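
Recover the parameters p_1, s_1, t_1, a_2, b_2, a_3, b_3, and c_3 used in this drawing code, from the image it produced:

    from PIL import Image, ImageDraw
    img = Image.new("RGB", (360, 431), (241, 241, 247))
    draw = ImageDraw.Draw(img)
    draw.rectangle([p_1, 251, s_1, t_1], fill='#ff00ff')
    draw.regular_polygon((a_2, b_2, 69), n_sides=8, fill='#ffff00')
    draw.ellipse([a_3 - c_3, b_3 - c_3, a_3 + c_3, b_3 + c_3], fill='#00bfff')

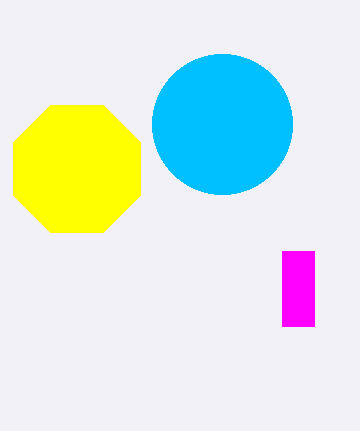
p_1 = 282, s_1 = 314, t_1 = 326, a_2 = 77, b_2 = 169, a_3 = 222, b_3 = 124, c_3 = 70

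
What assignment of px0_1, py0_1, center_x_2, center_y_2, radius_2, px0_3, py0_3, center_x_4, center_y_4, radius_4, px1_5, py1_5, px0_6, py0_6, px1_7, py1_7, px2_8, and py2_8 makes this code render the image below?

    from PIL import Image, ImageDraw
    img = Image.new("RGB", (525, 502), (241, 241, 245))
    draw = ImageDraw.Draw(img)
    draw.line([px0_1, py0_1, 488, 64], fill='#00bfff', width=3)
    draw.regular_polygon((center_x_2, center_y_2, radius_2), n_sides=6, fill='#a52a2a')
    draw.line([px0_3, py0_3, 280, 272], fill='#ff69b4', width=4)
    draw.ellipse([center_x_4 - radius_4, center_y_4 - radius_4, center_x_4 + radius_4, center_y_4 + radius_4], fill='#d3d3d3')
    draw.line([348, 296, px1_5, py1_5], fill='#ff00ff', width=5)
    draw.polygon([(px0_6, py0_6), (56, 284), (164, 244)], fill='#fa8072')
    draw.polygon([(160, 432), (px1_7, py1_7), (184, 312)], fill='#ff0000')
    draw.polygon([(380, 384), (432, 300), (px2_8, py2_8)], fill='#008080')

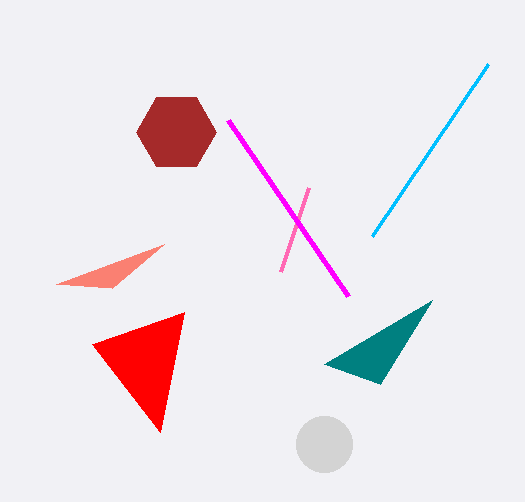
px0_1 = 372; py0_1 = 236; center_x_2 = 176; center_y_2 = 132; radius_2 = 40; px0_3 = 308; py0_3 = 188; center_x_4 = 324; center_y_4 = 444; radius_4 = 28; px1_5 = 228; py1_5 = 120; px0_6 = 112; py0_6 = 288; px1_7 = 92; py1_7 = 344; px2_8 = 324; py2_8 = 364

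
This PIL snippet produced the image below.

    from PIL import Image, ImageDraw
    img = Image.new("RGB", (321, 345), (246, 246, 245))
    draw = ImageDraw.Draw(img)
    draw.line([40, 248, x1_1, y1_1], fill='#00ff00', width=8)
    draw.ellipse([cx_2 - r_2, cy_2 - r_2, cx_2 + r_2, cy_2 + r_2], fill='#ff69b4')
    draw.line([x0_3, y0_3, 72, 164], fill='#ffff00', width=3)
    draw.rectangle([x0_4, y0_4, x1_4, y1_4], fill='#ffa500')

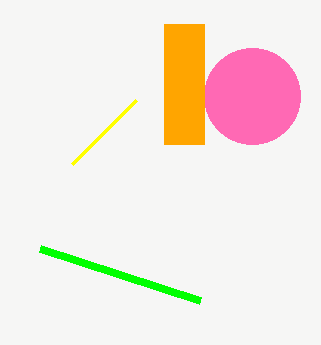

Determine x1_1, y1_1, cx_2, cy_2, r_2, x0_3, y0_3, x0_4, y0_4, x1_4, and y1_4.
x1_1 = 200, y1_1 = 300, cx_2 = 252, cy_2 = 96, r_2 = 48, x0_3 = 136, y0_3 = 100, x0_4 = 164, y0_4 = 24, x1_4 = 204, y1_4 = 144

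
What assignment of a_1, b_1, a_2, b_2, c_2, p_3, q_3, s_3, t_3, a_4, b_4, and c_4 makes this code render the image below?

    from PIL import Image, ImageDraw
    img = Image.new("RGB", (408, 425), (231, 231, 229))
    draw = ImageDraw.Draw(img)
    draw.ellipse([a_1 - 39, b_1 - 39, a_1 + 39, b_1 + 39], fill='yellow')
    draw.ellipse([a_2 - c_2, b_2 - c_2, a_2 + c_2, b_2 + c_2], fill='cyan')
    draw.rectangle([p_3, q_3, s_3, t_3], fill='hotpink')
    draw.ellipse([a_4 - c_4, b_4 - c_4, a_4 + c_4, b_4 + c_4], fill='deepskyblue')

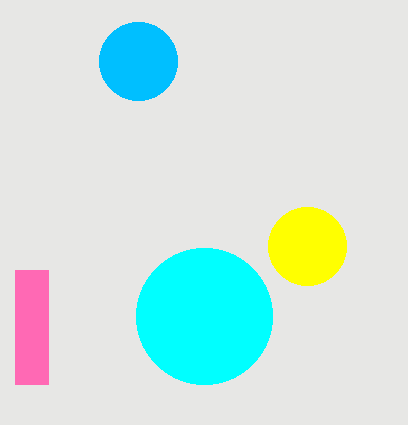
a_1 = 307; b_1 = 246; a_2 = 204; b_2 = 316; c_2 = 68; p_3 = 15; q_3 = 270; s_3 = 48; t_3 = 384; a_4 = 138; b_4 = 61; c_4 = 39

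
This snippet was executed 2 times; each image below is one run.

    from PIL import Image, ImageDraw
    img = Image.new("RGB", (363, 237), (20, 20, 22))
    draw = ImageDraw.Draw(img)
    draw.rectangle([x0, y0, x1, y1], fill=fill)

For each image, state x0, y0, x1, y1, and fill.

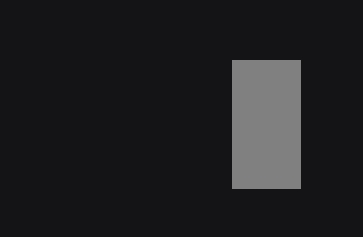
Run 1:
x0 = 232; y0 = 60; x1 = 300; y1 = 188; fill = 'gray'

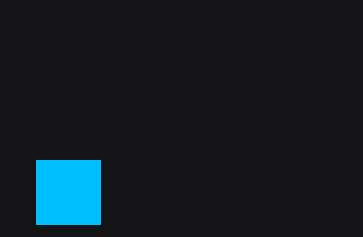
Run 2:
x0 = 36, y0 = 160, x1 = 100, y1 = 224, fill = 'deepskyblue'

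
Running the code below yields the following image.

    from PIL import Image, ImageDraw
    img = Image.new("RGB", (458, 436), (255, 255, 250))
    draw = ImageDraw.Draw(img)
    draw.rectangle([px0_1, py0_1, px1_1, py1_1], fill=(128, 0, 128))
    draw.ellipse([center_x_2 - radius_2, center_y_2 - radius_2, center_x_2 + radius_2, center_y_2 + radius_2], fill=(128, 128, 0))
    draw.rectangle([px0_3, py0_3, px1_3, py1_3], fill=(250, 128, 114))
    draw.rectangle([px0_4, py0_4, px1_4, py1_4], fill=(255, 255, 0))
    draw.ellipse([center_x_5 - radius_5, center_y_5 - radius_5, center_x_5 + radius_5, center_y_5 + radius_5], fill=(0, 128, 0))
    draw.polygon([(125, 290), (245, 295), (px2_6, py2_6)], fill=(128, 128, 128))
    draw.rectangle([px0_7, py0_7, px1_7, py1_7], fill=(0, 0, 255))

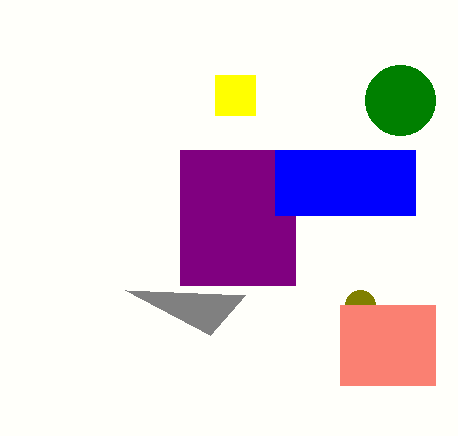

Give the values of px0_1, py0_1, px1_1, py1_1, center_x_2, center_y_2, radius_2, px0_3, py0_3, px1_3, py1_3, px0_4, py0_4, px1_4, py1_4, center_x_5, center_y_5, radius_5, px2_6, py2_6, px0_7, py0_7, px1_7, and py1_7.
px0_1 = 180; py0_1 = 150; px1_1 = 295; py1_1 = 285; center_x_2 = 360; center_y_2 = 305; radius_2 = 15; px0_3 = 340; py0_3 = 305; px1_3 = 435; py1_3 = 385; px0_4 = 215; py0_4 = 75; px1_4 = 255; py1_4 = 115; center_x_5 = 400; center_y_5 = 100; radius_5 = 35; px2_6 = 210; py2_6 = 335; px0_7 = 275; py0_7 = 150; px1_7 = 415; py1_7 = 215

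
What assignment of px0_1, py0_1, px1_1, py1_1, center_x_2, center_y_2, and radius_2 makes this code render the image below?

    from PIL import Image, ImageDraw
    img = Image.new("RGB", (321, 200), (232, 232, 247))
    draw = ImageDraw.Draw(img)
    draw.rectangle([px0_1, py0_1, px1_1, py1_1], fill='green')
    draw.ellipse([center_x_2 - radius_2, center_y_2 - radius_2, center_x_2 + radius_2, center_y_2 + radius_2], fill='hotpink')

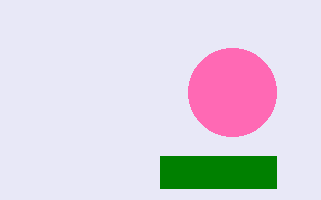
px0_1 = 160; py0_1 = 156; px1_1 = 276; py1_1 = 188; center_x_2 = 232; center_y_2 = 92; radius_2 = 44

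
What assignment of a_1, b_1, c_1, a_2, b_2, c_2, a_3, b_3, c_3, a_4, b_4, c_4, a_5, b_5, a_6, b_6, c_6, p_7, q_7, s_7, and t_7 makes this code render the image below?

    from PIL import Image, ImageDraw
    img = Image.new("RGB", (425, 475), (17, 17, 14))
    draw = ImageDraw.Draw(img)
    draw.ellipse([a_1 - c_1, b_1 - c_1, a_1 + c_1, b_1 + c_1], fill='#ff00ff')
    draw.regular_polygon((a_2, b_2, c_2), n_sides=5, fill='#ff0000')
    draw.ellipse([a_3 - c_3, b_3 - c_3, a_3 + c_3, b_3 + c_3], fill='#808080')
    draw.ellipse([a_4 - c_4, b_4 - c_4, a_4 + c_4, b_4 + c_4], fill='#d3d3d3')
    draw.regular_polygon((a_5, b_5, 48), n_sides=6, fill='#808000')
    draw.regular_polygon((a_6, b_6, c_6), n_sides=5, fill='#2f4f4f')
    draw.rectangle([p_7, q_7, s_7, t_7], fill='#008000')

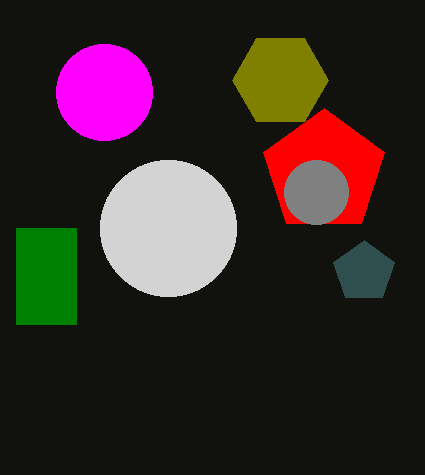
a_1 = 104
b_1 = 92
c_1 = 48
a_2 = 324
b_2 = 172
c_2 = 64
a_3 = 316
b_3 = 192
c_3 = 32
a_4 = 168
b_4 = 228
c_4 = 68
a_5 = 280
b_5 = 80
a_6 = 364
b_6 = 272
c_6 = 32
p_7 = 16
q_7 = 228
s_7 = 76
t_7 = 324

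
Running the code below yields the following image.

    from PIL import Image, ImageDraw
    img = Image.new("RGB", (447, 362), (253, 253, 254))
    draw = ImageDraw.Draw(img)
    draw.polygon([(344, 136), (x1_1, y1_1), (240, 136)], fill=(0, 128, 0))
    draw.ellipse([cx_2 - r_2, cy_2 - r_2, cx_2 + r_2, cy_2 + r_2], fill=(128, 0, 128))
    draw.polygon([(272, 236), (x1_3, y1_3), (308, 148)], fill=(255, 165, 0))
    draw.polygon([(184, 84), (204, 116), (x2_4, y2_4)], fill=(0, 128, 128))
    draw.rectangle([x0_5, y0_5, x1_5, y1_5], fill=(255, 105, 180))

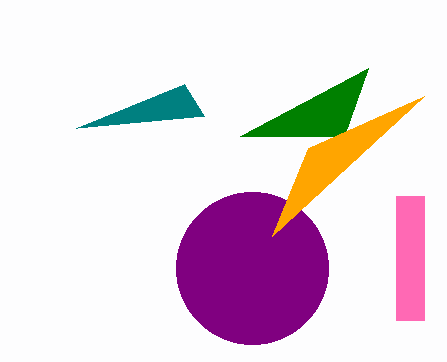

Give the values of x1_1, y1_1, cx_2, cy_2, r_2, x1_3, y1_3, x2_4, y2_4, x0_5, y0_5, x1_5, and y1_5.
x1_1 = 368, y1_1 = 68, cx_2 = 252, cy_2 = 268, r_2 = 76, x1_3 = 424, y1_3 = 96, x2_4 = 76, y2_4 = 128, x0_5 = 396, y0_5 = 196, x1_5 = 424, y1_5 = 320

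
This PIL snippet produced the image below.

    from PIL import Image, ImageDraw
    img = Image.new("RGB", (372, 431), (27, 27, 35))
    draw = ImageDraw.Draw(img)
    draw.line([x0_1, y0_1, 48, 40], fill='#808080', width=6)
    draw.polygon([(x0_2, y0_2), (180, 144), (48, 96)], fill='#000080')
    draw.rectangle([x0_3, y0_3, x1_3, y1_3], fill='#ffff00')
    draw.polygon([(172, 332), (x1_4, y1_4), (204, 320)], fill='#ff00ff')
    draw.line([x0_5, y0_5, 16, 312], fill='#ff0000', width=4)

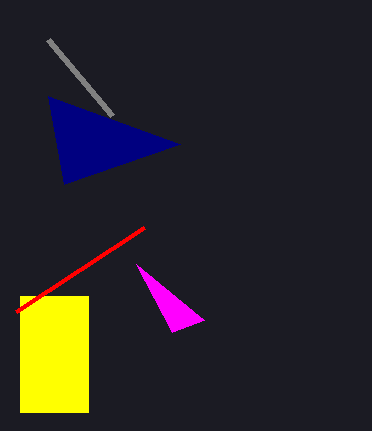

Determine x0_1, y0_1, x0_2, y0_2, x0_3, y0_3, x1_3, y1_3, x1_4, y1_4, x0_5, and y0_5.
x0_1 = 112
y0_1 = 116
x0_2 = 64
y0_2 = 184
x0_3 = 20
y0_3 = 296
x1_3 = 88
y1_3 = 412
x1_4 = 136
y1_4 = 264
x0_5 = 144
y0_5 = 228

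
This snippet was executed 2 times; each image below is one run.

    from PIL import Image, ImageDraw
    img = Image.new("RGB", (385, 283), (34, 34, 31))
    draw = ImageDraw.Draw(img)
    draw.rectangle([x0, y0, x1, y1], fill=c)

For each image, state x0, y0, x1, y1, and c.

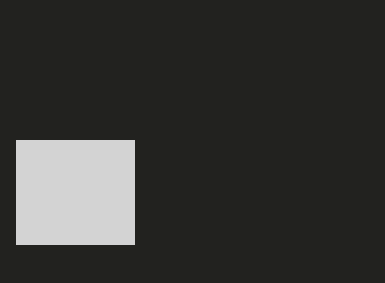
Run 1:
x0 = 16; y0 = 140; x1 = 134; y1 = 244; c = 'lightgray'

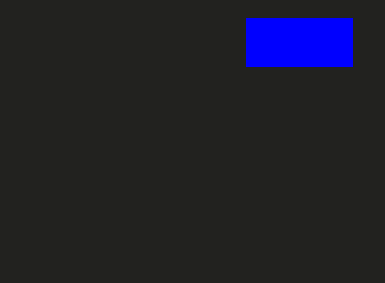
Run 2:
x0 = 246; y0 = 18; x1 = 352; y1 = 66; c = 'blue'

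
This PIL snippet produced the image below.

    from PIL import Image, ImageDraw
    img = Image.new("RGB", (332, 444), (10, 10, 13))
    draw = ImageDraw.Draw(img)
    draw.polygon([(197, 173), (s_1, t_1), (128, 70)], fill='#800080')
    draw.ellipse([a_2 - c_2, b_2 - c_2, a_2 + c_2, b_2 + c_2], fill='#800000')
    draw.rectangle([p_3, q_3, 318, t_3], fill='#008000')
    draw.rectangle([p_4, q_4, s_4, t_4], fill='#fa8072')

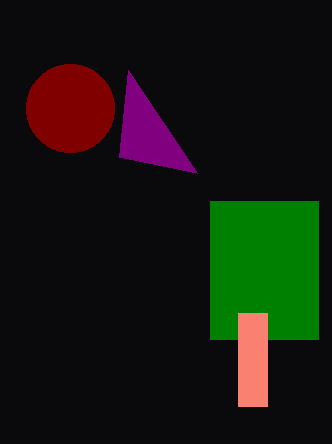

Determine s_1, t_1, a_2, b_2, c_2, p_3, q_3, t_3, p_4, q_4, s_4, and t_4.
s_1 = 119
t_1 = 157
a_2 = 70
b_2 = 108
c_2 = 44
p_3 = 210
q_3 = 201
t_3 = 339
p_4 = 238
q_4 = 313
s_4 = 267
t_4 = 406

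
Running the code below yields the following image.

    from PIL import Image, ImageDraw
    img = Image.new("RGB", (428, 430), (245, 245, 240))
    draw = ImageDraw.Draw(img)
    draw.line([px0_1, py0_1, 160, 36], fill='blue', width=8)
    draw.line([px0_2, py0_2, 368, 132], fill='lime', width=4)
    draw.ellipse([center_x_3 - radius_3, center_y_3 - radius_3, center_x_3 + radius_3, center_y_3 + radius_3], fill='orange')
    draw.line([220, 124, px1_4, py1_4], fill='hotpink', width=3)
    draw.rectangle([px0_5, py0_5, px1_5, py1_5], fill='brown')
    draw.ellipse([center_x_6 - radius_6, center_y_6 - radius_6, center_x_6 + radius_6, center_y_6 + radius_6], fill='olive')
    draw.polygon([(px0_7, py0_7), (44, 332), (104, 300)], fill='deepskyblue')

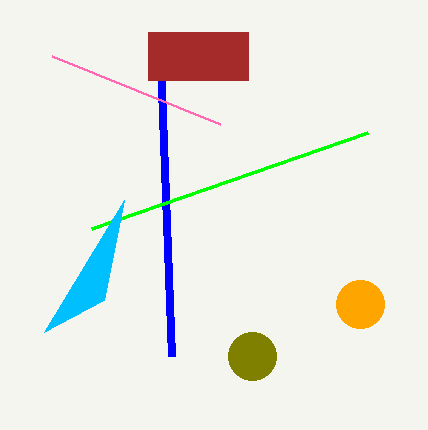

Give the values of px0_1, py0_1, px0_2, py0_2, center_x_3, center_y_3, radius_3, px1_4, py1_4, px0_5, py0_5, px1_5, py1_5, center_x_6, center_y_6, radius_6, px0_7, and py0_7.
px0_1 = 172
py0_1 = 356
px0_2 = 92
py0_2 = 228
center_x_3 = 360
center_y_3 = 304
radius_3 = 24
px1_4 = 52
py1_4 = 56
px0_5 = 148
py0_5 = 32
px1_5 = 248
py1_5 = 80
center_x_6 = 252
center_y_6 = 356
radius_6 = 24
px0_7 = 124
py0_7 = 200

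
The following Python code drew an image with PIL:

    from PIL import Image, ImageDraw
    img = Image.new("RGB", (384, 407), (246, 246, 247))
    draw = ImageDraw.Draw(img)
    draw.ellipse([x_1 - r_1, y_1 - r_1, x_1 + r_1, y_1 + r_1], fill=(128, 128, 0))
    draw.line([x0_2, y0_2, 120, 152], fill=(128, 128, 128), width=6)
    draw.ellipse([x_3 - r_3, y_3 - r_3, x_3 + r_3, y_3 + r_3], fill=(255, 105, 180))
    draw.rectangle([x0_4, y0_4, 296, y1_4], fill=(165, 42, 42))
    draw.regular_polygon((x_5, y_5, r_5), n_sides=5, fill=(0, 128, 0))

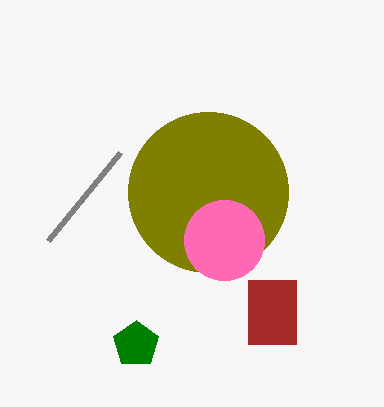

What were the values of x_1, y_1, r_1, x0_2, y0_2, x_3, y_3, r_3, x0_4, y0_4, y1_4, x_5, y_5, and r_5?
x_1 = 208
y_1 = 192
r_1 = 80
x0_2 = 48
y0_2 = 240
x_3 = 224
y_3 = 240
r_3 = 40
x0_4 = 248
y0_4 = 280
y1_4 = 344
x_5 = 136
y_5 = 344
r_5 = 24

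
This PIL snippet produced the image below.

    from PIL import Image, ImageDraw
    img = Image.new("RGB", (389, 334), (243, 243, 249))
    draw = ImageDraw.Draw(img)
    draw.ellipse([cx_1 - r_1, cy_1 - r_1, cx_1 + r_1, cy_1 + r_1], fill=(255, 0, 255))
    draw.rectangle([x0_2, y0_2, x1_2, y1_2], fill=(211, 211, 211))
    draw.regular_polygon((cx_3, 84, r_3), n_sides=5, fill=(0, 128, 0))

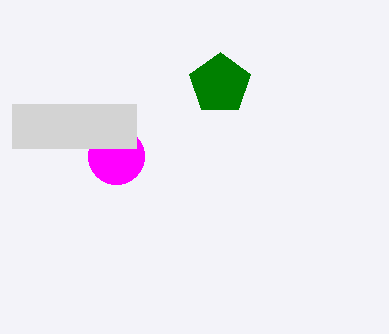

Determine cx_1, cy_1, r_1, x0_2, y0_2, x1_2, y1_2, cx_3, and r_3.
cx_1 = 116; cy_1 = 156; r_1 = 28; x0_2 = 12; y0_2 = 104; x1_2 = 136; y1_2 = 148; cx_3 = 220; r_3 = 32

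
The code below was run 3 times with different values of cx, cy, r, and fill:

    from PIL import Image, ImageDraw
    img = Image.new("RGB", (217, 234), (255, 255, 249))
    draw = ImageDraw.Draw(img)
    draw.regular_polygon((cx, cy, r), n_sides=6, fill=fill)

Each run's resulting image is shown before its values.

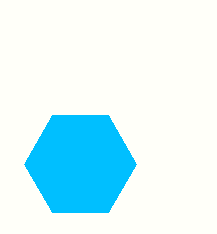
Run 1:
cx = 80, cy = 164, r = 56, fill = 'deepskyblue'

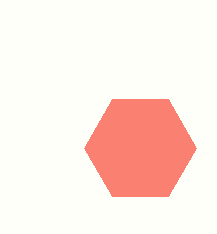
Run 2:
cx = 140; cy = 148; r = 56; fill = 'salmon'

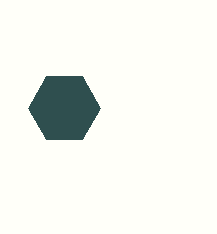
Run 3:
cx = 64, cy = 108, r = 36, fill = 'darkslategray'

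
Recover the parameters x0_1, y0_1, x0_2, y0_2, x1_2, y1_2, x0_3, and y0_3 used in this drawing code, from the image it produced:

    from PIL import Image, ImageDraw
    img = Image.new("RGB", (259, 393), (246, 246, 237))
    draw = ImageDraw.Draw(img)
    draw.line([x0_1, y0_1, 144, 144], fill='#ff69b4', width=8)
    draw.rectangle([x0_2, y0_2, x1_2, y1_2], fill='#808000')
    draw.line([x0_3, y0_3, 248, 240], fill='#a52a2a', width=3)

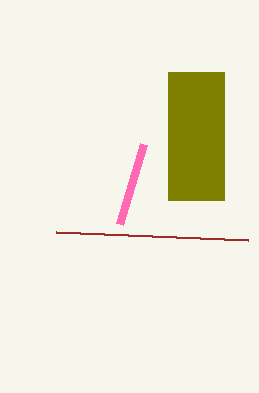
x0_1 = 120
y0_1 = 224
x0_2 = 168
y0_2 = 72
x1_2 = 224
y1_2 = 200
x0_3 = 56
y0_3 = 232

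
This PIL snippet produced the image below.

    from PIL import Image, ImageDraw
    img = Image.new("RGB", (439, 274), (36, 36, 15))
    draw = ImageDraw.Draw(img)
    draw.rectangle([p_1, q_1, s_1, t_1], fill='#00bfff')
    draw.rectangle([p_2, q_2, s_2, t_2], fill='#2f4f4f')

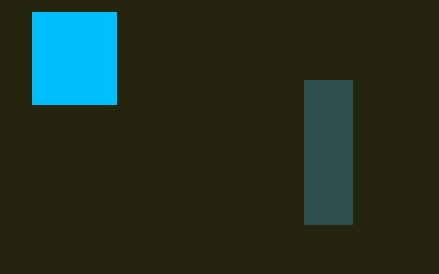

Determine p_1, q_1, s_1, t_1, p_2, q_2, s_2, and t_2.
p_1 = 32, q_1 = 12, s_1 = 116, t_1 = 104, p_2 = 304, q_2 = 80, s_2 = 352, t_2 = 224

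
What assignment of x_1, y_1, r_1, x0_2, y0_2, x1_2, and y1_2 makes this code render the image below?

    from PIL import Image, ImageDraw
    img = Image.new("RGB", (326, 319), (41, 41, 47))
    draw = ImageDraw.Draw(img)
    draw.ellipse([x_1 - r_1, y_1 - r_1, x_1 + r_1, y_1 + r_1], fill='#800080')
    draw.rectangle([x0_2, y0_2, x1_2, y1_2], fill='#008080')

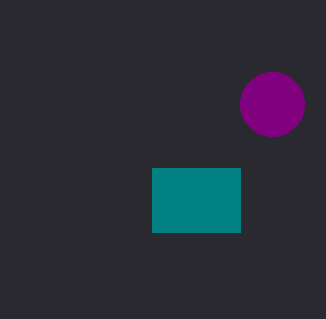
x_1 = 272, y_1 = 104, r_1 = 32, x0_2 = 152, y0_2 = 168, x1_2 = 240, y1_2 = 232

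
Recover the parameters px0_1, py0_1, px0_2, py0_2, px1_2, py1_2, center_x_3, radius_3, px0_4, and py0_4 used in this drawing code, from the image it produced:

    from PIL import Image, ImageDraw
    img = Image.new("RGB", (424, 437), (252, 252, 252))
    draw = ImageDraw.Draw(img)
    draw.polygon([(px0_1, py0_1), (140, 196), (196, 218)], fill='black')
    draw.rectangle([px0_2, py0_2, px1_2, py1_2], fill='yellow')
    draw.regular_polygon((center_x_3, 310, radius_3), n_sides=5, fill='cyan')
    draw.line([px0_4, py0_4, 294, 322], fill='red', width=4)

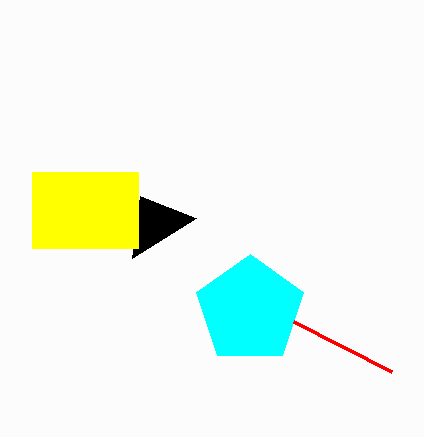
px0_1 = 132
py0_1 = 258
px0_2 = 32
py0_2 = 172
px1_2 = 138
py1_2 = 248
center_x_3 = 250
radius_3 = 56
px0_4 = 392
py0_4 = 372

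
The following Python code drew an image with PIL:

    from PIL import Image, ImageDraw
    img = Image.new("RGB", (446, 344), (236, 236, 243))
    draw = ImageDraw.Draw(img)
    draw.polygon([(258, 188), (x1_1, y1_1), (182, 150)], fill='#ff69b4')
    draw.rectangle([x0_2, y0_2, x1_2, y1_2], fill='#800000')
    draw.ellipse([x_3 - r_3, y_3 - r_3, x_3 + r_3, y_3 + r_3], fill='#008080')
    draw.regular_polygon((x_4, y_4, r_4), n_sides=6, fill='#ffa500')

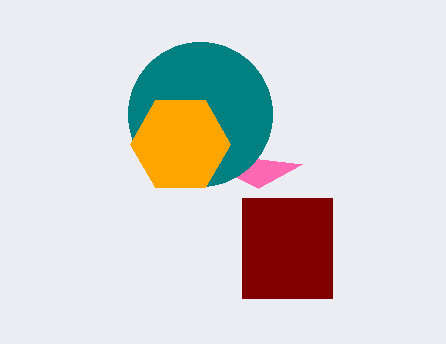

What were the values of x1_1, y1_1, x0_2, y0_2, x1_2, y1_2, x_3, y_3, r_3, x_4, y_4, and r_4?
x1_1 = 302
y1_1 = 164
x0_2 = 242
y0_2 = 198
x1_2 = 332
y1_2 = 298
x_3 = 200
y_3 = 114
r_3 = 72
x_4 = 180
y_4 = 144
r_4 = 50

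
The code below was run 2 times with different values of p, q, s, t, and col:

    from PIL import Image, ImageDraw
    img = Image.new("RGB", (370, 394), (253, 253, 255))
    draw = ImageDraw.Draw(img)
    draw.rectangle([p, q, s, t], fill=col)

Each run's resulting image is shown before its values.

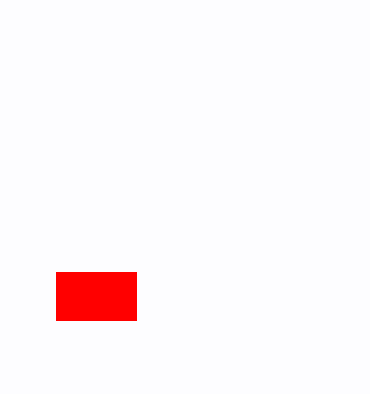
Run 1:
p = 56; q = 272; s = 136; t = 320; col = 'red'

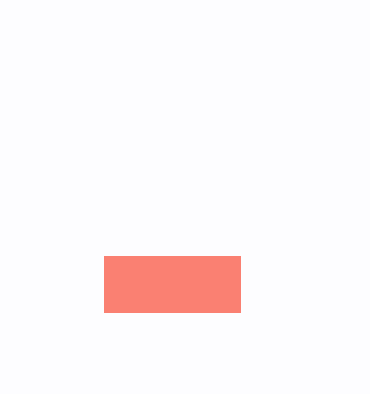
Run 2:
p = 104, q = 256, s = 240, t = 312, col = 'salmon'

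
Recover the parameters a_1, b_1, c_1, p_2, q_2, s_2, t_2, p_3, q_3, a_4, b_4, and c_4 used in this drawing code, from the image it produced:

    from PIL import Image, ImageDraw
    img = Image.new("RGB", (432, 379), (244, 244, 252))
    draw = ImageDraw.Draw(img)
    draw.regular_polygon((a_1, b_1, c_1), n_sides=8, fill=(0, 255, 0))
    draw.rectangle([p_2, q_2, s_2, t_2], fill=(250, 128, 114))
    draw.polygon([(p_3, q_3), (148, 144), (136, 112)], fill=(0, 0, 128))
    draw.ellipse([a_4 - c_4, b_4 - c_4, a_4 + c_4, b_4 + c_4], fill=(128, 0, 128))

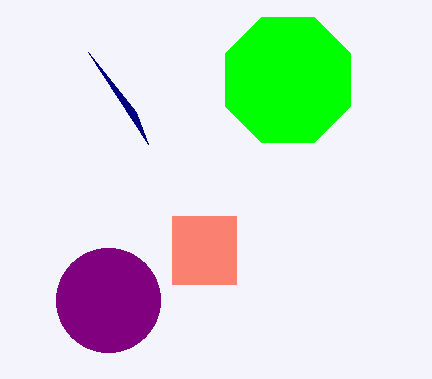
a_1 = 288; b_1 = 80; c_1 = 68; p_2 = 172; q_2 = 216; s_2 = 236; t_2 = 284; p_3 = 88; q_3 = 52; a_4 = 108; b_4 = 300; c_4 = 52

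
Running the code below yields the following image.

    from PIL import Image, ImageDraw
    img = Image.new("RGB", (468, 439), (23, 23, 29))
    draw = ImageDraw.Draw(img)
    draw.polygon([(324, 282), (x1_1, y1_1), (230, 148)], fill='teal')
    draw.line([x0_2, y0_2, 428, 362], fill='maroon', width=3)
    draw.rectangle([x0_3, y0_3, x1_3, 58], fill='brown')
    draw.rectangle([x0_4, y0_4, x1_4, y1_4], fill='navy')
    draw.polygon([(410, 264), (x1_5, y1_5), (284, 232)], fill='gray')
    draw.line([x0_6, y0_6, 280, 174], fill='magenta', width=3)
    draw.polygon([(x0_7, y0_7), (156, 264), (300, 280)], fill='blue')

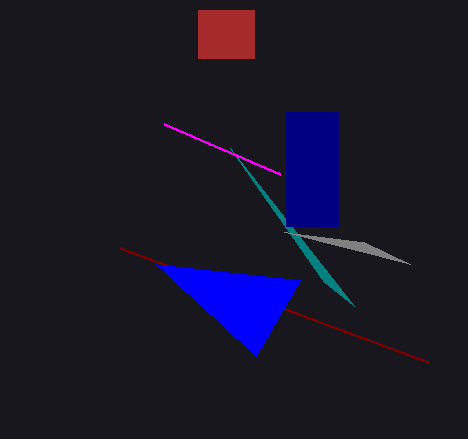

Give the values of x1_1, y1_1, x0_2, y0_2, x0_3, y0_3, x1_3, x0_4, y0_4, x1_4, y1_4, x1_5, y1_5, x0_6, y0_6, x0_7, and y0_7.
x1_1 = 354
y1_1 = 306
x0_2 = 120
y0_2 = 248
x0_3 = 198
y0_3 = 10
x1_3 = 254
x0_4 = 286
y0_4 = 112
x1_4 = 338
y1_4 = 226
x1_5 = 364
y1_5 = 242
x0_6 = 164
y0_6 = 124
x0_7 = 256
y0_7 = 356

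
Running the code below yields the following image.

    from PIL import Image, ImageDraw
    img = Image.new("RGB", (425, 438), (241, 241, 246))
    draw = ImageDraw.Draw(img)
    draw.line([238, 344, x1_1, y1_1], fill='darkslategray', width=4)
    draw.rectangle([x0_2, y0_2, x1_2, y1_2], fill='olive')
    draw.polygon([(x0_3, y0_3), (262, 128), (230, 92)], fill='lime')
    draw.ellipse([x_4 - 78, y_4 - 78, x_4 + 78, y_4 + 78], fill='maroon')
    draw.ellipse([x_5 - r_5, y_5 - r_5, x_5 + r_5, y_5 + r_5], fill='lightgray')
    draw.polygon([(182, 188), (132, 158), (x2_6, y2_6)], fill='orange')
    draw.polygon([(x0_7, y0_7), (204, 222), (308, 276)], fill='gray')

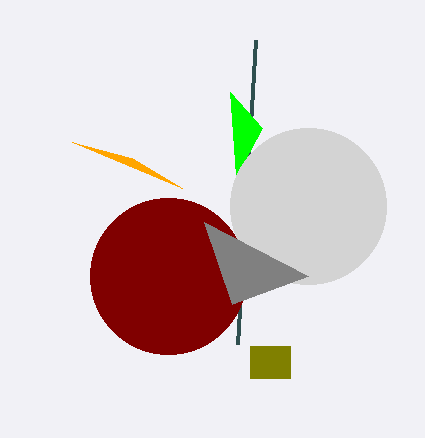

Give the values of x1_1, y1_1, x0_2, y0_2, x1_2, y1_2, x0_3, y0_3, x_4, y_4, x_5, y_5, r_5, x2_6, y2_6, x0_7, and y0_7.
x1_1 = 256, y1_1 = 40, x0_2 = 250, y0_2 = 346, x1_2 = 290, y1_2 = 378, x0_3 = 236, y0_3 = 176, x_4 = 168, y_4 = 276, x_5 = 308, y_5 = 206, r_5 = 78, x2_6 = 72, y2_6 = 142, x0_7 = 232, y0_7 = 304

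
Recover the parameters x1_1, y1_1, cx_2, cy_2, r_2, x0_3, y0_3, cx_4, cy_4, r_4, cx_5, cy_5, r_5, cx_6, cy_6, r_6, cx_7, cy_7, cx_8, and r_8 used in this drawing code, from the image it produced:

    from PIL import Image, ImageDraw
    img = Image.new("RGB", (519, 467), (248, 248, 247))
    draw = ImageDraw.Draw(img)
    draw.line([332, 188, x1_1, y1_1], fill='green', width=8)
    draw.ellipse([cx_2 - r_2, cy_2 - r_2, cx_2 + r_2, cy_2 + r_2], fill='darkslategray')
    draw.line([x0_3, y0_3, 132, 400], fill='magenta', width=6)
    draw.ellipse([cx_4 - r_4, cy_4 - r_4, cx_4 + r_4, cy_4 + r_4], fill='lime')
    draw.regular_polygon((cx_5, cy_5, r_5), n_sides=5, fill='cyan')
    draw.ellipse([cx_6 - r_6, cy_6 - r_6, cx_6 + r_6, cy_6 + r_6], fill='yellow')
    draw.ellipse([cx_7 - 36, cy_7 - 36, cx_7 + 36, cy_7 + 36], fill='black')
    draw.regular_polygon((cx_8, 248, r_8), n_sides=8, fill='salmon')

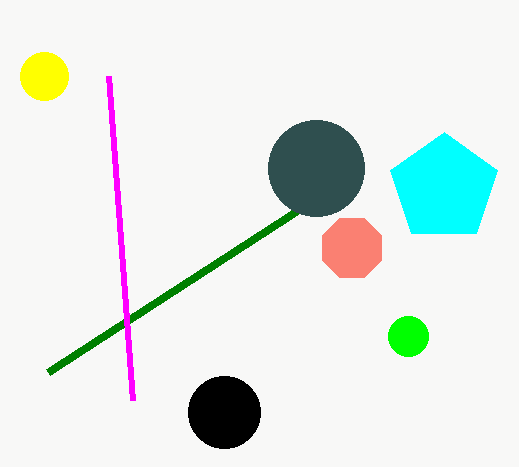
x1_1 = 48, y1_1 = 372, cx_2 = 316, cy_2 = 168, r_2 = 48, x0_3 = 108, y0_3 = 76, cx_4 = 408, cy_4 = 336, r_4 = 20, cx_5 = 444, cy_5 = 188, r_5 = 56, cx_6 = 44, cy_6 = 76, r_6 = 24, cx_7 = 224, cy_7 = 412, cx_8 = 352, r_8 = 32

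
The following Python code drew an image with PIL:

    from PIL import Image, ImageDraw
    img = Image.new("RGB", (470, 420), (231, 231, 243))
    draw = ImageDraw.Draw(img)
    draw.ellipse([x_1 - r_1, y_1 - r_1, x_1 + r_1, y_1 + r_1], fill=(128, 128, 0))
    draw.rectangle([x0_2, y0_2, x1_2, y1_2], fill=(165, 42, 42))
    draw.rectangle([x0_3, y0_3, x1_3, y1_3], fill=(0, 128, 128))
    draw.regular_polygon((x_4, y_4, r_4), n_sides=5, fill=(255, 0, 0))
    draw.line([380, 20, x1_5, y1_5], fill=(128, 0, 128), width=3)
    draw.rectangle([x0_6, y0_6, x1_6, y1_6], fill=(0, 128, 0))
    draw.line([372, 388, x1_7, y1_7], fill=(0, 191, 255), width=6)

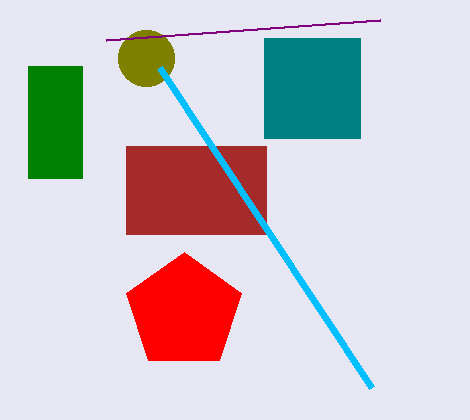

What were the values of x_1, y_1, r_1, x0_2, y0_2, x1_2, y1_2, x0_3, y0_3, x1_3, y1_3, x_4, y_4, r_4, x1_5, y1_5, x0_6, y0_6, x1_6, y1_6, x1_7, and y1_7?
x_1 = 146
y_1 = 58
r_1 = 28
x0_2 = 126
y0_2 = 146
x1_2 = 266
y1_2 = 234
x0_3 = 264
y0_3 = 38
x1_3 = 360
y1_3 = 138
x_4 = 184
y_4 = 312
r_4 = 60
x1_5 = 106
y1_5 = 40
x0_6 = 28
y0_6 = 66
x1_6 = 82
y1_6 = 178
x1_7 = 160
y1_7 = 68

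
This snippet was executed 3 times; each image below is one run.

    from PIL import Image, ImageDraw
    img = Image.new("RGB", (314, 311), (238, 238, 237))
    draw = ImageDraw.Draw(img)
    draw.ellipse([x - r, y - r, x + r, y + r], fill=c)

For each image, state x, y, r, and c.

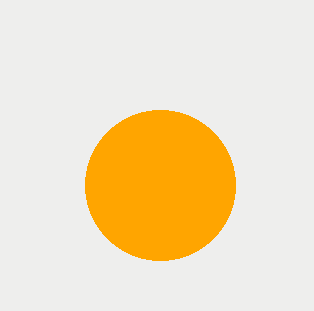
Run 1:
x = 160
y = 185
r = 75
c = 'orange'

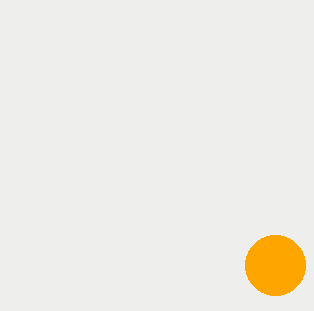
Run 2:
x = 275; y = 265; r = 30; c = 'orange'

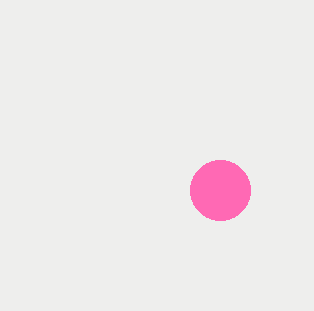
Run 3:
x = 220
y = 190
r = 30
c = 'hotpink'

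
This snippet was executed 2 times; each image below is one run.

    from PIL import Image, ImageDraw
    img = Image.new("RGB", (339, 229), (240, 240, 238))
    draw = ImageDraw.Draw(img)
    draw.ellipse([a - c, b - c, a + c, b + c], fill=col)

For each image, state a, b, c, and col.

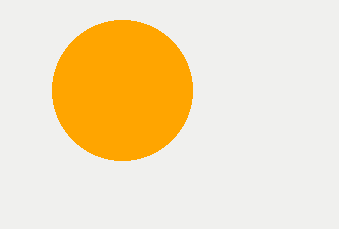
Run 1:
a = 122, b = 90, c = 70, col = 'orange'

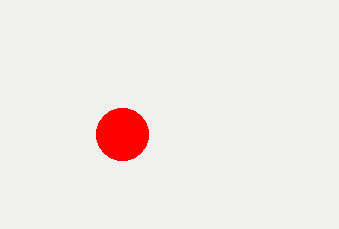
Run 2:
a = 122; b = 134; c = 26; col = 'red'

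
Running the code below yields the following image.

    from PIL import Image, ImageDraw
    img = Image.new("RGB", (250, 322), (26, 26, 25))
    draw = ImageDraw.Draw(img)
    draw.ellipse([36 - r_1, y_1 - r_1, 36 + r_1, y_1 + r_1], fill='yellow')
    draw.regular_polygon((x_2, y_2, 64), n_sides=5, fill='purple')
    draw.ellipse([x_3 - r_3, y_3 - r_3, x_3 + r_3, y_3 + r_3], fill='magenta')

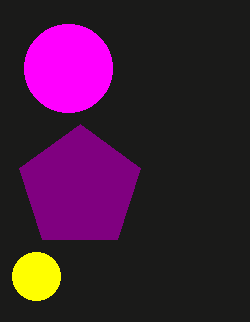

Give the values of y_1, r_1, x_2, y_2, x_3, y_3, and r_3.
y_1 = 276; r_1 = 24; x_2 = 80; y_2 = 188; x_3 = 68; y_3 = 68; r_3 = 44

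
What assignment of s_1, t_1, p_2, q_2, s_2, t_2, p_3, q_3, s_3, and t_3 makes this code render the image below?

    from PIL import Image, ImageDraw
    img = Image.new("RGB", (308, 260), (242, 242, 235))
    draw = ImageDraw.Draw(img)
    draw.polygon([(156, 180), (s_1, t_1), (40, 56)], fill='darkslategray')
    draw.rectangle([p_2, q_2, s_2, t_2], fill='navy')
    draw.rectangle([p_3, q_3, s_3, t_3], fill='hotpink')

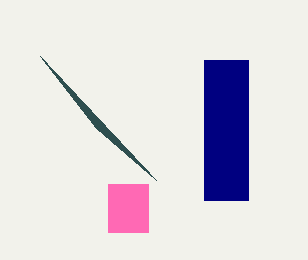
s_1 = 96, t_1 = 128, p_2 = 204, q_2 = 60, s_2 = 248, t_2 = 200, p_3 = 108, q_3 = 184, s_3 = 148, t_3 = 232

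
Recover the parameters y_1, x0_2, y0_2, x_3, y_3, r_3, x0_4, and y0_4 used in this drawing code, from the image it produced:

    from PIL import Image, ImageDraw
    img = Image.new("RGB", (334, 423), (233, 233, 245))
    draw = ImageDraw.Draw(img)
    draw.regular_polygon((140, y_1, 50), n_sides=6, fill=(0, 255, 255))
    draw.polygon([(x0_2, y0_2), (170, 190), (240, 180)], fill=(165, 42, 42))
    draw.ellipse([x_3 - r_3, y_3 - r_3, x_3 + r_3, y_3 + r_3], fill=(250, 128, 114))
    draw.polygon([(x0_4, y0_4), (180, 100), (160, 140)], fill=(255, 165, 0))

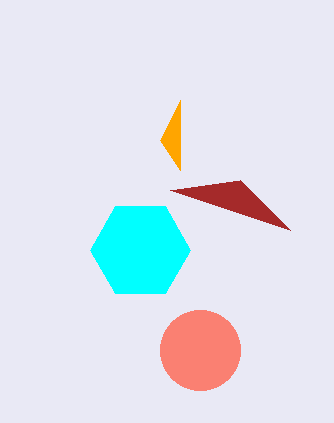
y_1 = 250
x0_2 = 290
y0_2 = 230
x_3 = 200
y_3 = 350
r_3 = 40
x0_4 = 180
y0_4 = 170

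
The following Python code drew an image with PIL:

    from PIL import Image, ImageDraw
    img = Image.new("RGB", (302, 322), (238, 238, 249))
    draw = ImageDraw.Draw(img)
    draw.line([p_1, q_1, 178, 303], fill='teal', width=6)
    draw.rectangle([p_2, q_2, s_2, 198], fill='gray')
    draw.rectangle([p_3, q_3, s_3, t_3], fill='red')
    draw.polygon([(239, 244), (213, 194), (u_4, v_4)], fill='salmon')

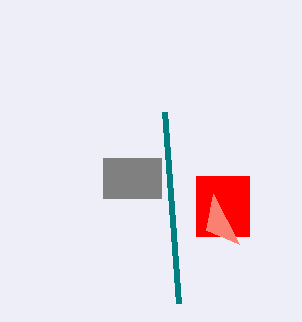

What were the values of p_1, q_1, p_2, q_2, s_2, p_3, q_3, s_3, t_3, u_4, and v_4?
p_1 = 164; q_1 = 112; p_2 = 103; q_2 = 158; s_2 = 161; p_3 = 196; q_3 = 176; s_3 = 249; t_3 = 236; u_4 = 206; v_4 = 230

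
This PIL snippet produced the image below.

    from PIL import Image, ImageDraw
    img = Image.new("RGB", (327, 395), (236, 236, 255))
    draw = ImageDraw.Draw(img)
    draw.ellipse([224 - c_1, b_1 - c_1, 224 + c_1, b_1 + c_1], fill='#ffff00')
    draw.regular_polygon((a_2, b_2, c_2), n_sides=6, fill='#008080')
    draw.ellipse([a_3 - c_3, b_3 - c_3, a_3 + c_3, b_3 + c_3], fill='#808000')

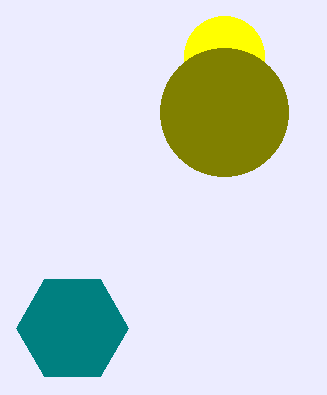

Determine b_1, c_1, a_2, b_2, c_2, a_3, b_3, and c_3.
b_1 = 56, c_1 = 40, a_2 = 72, b_2 = 328, c_2 = 56, a_3 = 224, b_3 = 112, c_3 = 64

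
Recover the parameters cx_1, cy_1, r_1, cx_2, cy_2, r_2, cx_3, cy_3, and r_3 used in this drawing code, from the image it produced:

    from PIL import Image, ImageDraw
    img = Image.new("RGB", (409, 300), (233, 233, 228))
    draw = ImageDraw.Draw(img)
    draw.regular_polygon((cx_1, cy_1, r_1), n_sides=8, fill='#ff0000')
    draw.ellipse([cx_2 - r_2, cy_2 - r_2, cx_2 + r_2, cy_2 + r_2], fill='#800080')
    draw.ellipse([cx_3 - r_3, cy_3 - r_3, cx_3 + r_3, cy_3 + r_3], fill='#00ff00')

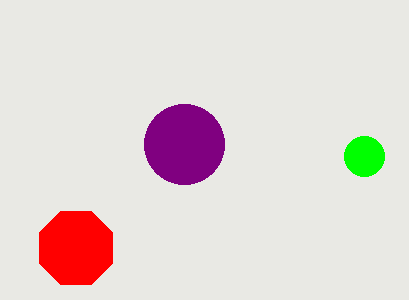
cx_1 = 76; cy_1 = 248; r_1 = 40; cx_2 = 184; cy_2 = 144; r_2 = 40; cx_3 = 364; cy_3 = 156; r_3 = 20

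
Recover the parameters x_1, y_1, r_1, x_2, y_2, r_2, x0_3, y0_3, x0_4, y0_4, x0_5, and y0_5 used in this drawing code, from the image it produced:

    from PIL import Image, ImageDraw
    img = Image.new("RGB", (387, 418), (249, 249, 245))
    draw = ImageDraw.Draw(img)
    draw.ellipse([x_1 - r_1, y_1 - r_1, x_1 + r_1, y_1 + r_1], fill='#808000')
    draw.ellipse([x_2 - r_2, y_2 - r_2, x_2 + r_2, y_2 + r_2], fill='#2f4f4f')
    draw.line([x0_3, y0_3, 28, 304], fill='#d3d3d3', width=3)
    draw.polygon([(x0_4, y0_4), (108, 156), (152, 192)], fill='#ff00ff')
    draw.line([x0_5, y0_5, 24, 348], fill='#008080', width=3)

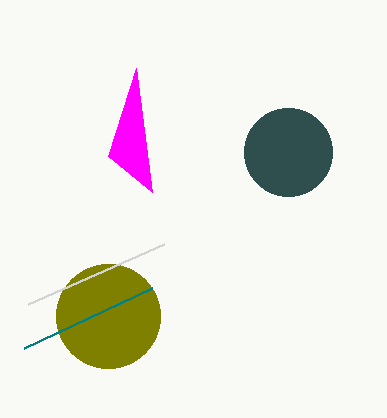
x_1 = 108, y_1 = 316, r_1 = 52, x_2 = 288, y_2 = 152, r_2 = 44, x0_3 = 164, y0_3 = 244, x0_4 = 136, y0_4 = 68, x0_5 = 152, y0_5 = 288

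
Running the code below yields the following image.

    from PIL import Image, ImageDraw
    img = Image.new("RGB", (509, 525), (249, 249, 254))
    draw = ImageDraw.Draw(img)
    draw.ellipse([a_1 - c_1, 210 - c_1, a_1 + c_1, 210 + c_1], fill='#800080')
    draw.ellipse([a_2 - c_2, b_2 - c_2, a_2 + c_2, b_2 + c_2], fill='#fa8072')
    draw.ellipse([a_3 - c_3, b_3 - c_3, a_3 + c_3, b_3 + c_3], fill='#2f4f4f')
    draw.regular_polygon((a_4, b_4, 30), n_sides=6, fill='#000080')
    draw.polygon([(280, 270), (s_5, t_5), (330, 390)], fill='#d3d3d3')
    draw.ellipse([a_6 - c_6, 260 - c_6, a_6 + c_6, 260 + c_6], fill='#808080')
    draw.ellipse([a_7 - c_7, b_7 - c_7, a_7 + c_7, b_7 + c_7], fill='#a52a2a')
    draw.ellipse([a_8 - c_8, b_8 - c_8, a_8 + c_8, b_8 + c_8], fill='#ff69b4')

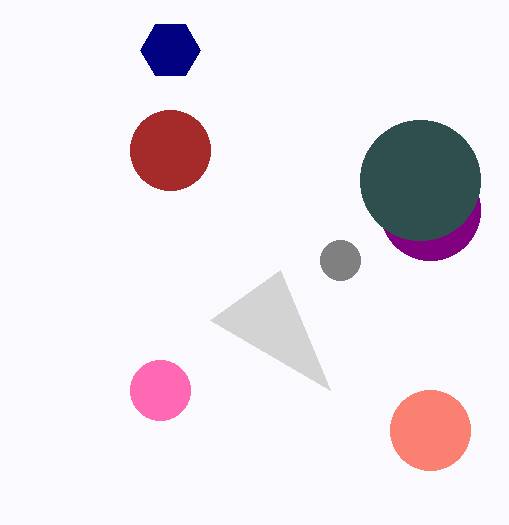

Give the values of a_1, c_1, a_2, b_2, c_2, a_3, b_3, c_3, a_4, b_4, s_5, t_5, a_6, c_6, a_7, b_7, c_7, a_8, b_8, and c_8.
a_1 = 430
c_1 = 50
a_2 = 430
b_2 = 430
c_2 = 40
a_3 = 420
b_3 = 180
c_3 = 60
a_4 = 170
b_4 = 50
s_5 = 210
t_5 = 320
a_6 = 340
c_6 = 20
a_7 = 170
b_7 = 150
c_7 = 40
a_8 = 160
b_8 = 390
c_8 = 30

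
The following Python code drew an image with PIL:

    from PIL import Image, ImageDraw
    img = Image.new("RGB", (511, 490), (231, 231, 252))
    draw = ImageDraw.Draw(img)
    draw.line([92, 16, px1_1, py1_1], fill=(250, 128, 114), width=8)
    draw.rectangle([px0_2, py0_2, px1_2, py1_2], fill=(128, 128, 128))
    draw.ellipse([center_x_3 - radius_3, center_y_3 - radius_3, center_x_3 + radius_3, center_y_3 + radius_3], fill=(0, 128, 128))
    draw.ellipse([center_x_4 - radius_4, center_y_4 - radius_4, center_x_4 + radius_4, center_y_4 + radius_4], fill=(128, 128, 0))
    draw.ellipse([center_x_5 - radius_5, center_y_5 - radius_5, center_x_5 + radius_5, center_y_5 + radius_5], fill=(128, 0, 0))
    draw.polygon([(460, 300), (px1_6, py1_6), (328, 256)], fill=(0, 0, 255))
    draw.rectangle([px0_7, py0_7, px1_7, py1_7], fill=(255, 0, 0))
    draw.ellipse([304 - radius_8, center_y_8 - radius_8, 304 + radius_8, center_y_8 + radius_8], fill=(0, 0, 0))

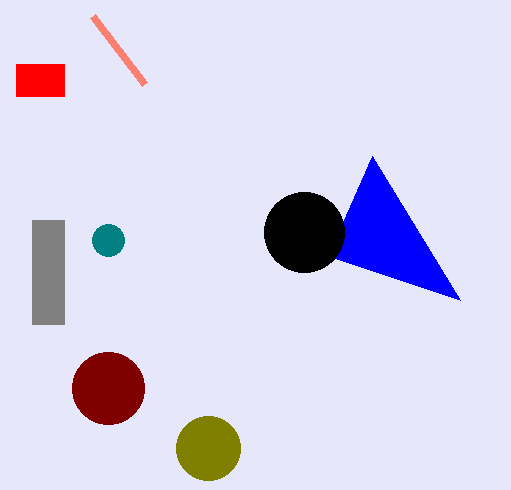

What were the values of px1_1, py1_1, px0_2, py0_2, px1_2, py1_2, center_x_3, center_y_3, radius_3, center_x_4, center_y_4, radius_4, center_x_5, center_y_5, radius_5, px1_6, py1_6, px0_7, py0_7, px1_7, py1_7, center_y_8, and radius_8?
px1_1 = 144
py1_1 = 84
px0_2 = 32
py0_2 = 220
px1_2 = 64
py1_2 = 324
center_x_3 = 108
center_y_3 = 240
radius_3 = 16
center_x_4 = 208
center_y_4 = 448
radius_4 = 32
center_x_5 = 108
center_y_5 = 388
radius_5 = 36
px1_6 = 372
py1_6 = 156
px0_7 = 16
py0_7 = 64
px1_7 = 64
py1_7 = 96
center_y_8 = 232
radius_8 = 40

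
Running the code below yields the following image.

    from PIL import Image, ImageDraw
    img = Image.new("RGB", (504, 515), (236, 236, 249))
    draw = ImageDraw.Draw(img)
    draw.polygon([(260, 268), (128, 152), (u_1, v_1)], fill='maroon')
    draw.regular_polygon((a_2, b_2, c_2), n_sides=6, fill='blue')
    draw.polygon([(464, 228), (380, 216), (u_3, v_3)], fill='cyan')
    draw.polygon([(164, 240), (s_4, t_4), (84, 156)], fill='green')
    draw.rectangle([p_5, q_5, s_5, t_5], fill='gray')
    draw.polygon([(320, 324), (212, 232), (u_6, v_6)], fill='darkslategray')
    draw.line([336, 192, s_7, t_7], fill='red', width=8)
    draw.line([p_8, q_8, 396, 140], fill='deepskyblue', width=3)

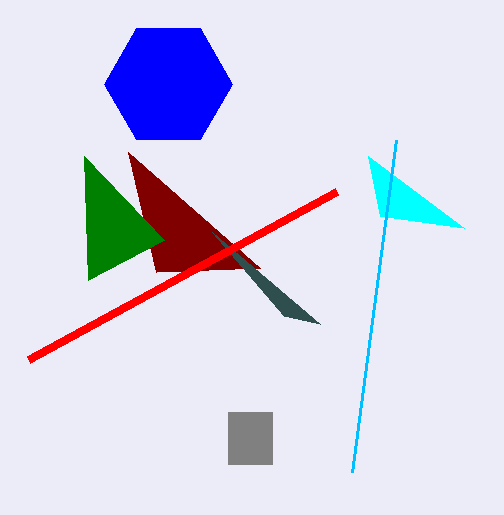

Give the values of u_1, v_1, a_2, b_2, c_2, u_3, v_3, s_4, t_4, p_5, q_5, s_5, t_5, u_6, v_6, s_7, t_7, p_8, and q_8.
u_1 = 156
v_1 = 272
a_2 = 168
b_2 = 84
c_2 = 64
u_3 = 368
v_3 = 156
s_4 = 88
t_4 = 280
p_5 = 228
q_5 = 412
s_5 = 272
t_5 = 464
u_6 = 284
v_6 = 316
s_7 = 28
t_7 = 360
p_8 = 352
q_8 = 472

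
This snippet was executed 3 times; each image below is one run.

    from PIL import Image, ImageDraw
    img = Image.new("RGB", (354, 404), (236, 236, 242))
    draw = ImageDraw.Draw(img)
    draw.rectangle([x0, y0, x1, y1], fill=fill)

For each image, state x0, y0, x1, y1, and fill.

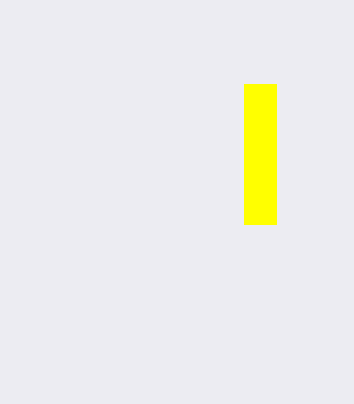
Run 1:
x0 = 244, y0 = 84, x1 = 276, y1 = 224, fill = 'yellow'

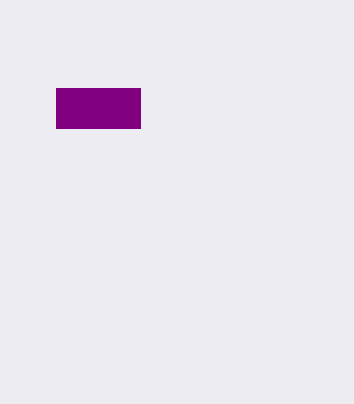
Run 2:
x0 = 56, y0 = 88, x1 = 140, y1 = 128, fill = 'purple'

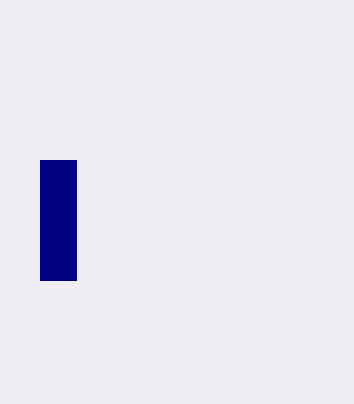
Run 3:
x0 = 40
y0 = 160
x1 = 76
y1 = 280
fill = 'navy'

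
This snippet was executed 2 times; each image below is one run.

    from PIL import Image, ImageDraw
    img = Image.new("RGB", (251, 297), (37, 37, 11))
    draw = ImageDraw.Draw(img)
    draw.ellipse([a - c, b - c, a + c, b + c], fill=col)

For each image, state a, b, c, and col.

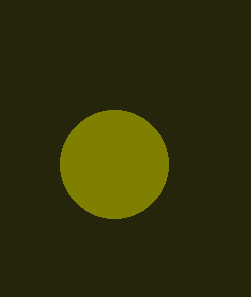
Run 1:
a = 114; b = 164; c = 54; col = 'olive'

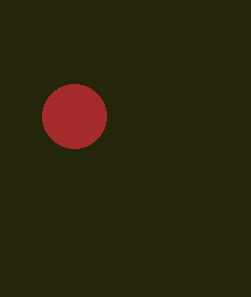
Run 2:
a = 74, b = 116, c = 32, col = 'brown'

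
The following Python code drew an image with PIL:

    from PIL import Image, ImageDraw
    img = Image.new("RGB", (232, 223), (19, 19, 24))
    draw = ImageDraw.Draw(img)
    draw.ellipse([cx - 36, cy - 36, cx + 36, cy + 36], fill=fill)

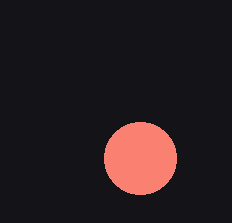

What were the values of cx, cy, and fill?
cx = 140; cy = 158; fill = 'salmon'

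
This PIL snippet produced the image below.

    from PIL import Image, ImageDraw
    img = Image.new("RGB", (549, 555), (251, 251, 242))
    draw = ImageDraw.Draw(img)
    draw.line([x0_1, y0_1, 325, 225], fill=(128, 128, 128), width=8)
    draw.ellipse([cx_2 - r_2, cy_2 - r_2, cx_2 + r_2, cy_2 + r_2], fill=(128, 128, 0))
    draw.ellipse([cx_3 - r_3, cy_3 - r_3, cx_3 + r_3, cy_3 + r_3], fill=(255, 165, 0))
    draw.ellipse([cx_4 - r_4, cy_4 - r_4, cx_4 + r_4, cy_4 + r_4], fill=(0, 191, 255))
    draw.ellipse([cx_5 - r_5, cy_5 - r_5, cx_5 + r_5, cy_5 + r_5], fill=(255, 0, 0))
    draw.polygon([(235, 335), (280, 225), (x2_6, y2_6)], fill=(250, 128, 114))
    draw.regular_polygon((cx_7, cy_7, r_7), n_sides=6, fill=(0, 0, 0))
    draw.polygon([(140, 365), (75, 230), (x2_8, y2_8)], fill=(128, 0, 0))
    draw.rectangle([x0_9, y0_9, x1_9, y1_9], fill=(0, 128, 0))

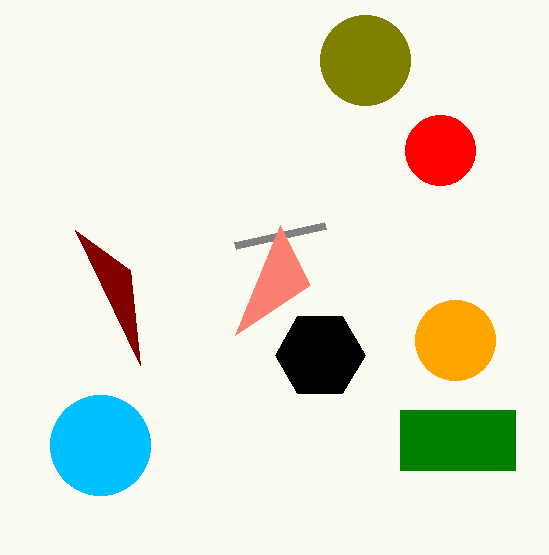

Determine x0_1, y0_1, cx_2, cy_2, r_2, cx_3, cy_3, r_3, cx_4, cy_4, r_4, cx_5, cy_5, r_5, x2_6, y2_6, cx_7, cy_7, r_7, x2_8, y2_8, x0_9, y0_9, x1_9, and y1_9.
x0_1 = 235; y0_1 = 245; cx_2 = 365; cy_2 = 60; r_2 = 45; cx_3 = 455; cy_3 = 340; r_3 = 40; cx_4 = 100; cy_4 = 445; r_4 = 50; cx_5 = 440; cy_5 = 150; r_5 = 35; x2_6 = 310; y2_6 = 285; cx_7 = 320; cy_7 = 355; r_7 = 45; x2_8 = 130; y2_8 = 270; x0_9 = 400; y0_9 = 410; x1_9 = 515; y1_9 = 470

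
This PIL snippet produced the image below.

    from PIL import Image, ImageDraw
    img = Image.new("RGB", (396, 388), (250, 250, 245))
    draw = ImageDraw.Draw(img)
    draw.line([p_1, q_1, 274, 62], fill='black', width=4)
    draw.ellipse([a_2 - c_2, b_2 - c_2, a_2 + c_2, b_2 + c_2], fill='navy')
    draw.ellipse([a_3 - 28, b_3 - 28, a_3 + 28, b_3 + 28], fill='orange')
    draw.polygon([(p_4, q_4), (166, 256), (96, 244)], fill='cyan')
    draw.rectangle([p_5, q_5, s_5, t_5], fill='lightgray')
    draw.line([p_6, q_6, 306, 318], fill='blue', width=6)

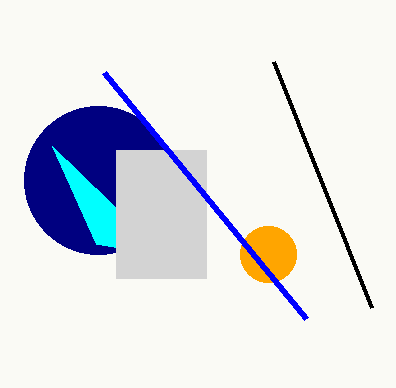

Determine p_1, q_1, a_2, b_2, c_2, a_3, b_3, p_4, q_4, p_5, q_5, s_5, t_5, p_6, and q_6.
p_1 = 372, q_1 = 308, a_2 = 98, b_2 = 180, c_2 = 74, a_3 = 268, b_3 = 254, p_4 = 52, q_4 = 146, p_5 = 116, q_5 = 150, s_5 = 206, t_5 = 278, p_6 = 104, q_6 = 72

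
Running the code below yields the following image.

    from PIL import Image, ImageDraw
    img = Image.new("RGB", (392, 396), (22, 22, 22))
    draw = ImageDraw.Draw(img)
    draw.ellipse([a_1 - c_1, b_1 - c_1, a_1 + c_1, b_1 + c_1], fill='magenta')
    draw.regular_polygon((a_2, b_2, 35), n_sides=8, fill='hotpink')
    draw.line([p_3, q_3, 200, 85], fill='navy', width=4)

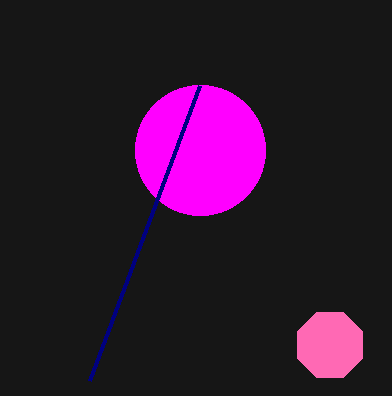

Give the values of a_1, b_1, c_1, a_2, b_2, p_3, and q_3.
a_1 = 200
b_1 = 150
c_1 = 65
a_2 = 330
b_2 = 345
p_3 = 90
q_3 = 380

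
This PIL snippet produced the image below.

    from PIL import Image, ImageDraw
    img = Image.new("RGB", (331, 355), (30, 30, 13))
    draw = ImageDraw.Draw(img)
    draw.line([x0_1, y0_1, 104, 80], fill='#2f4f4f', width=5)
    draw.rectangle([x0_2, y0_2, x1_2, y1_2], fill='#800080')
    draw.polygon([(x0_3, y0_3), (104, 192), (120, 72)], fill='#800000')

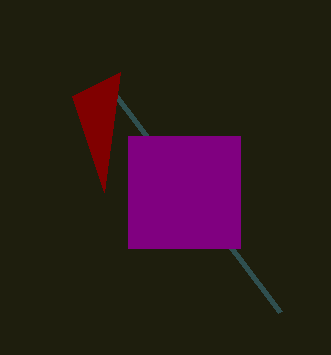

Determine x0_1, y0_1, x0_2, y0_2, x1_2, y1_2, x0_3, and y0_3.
x0_1 = 280; y0_1 = 312; x0_2 = 128; y0_2 = 136; x1_2 = 240; y1_2 = 248; x0_3 = 72; y0_3 = 96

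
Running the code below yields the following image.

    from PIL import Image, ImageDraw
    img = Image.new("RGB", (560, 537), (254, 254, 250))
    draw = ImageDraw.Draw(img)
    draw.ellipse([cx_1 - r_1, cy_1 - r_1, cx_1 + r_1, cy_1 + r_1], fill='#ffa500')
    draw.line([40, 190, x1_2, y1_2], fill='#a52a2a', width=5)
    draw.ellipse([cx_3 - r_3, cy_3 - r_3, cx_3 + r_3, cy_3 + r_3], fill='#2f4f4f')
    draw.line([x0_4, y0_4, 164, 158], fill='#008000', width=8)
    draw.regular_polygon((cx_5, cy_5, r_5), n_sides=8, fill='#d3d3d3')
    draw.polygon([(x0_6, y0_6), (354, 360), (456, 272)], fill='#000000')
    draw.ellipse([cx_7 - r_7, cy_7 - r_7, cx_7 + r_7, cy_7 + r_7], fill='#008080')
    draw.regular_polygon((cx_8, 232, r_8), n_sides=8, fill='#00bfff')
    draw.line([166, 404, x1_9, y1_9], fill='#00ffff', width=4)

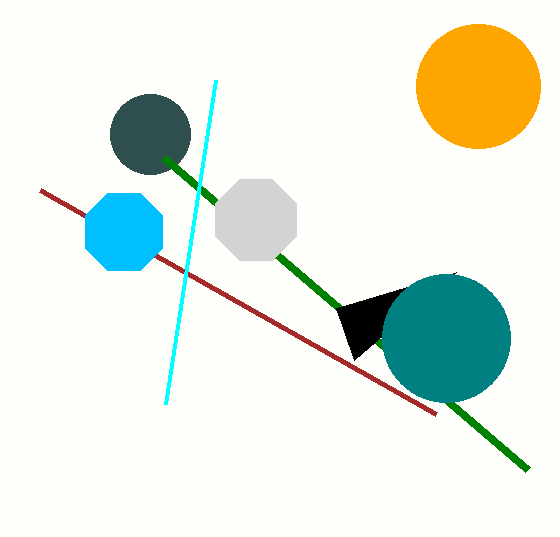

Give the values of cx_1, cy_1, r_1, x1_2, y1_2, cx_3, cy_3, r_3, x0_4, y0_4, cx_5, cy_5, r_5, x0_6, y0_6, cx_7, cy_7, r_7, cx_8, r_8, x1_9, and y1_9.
cx_1 = 478, cy_1 = 86, r_1 = 62, x1_2 = 436, y1_2 = 414, cx_3 = 150, cy_3 = 134, r_3 = 40, x0_4 = 528, y0_4 = 470, cx_5 = 256, cy_5 = 220, r_5 = 44, x0_6 = 336, y0_6 = 308, cx_7 = 446, cy_7 = 338, r_7 = 64, cx_8 = 124, r_8 = 42, x1_9 = 216, y1_9 = 80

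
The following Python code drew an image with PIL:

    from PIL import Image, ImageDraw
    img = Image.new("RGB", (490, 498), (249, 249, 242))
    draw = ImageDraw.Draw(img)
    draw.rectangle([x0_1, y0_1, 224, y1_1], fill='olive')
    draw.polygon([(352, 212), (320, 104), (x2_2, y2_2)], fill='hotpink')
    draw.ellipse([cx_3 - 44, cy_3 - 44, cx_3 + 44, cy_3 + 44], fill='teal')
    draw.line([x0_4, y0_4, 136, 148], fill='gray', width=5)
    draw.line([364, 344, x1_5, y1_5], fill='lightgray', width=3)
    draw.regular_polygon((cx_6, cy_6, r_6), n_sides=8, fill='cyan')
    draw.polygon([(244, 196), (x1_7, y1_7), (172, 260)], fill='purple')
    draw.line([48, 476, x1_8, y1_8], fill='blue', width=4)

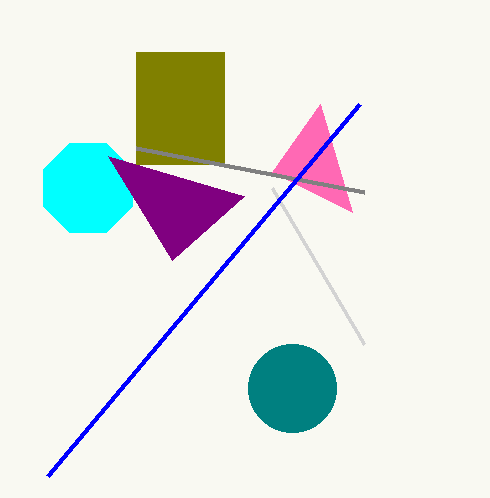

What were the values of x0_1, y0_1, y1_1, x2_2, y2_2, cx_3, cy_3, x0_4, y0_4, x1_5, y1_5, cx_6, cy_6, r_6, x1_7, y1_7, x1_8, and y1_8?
x0_1 = 136; y0_1 = 52; y1_1 = 164; x2_2 = 272; y2_2 = 172; cx_3 = 292; cy_3 = 388; x0_4 = 364; y0_4 = 192; x1_5 = 272; y1_5 = 188; cx_6 = 88; cy_6 = 188; r_6 = 48; x1_7 = 108; y1_7 = 156; x1_8 = 360; y1_8 = 104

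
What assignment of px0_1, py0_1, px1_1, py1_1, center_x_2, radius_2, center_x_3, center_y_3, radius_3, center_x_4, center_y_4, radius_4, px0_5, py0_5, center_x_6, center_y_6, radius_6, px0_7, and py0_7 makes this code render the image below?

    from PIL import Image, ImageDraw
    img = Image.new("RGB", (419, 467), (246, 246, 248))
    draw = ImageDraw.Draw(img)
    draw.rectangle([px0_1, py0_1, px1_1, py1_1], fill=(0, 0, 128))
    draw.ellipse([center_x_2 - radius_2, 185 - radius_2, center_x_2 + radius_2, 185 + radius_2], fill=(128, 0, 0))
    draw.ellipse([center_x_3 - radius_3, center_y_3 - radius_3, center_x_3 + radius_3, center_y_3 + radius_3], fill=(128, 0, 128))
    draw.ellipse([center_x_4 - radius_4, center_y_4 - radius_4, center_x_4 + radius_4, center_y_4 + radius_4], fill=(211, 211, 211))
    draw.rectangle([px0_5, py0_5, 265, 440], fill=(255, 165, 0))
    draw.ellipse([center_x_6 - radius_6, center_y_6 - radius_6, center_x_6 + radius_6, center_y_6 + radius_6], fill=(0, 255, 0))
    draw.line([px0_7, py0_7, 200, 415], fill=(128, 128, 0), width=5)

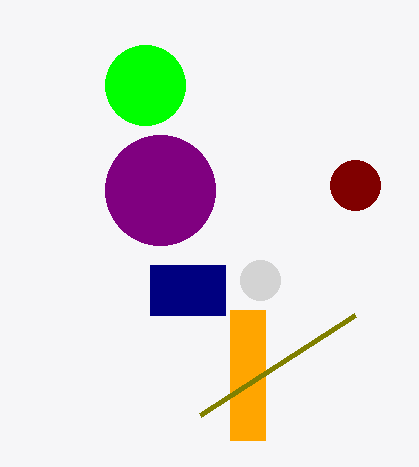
px0_1 = 150; py0_1 = 265; px1_1 = 225; py1_1 = 315; center_x_2 = 355; radius_2 = 25; center_x_3 = 160; center_y_3 = 190; radius_3 = 55; center_x_4 = 260; center_y_4 = 280; radius_4 = 20; px0_5 = 230; py0_5 = 310; center_x_6 = 145; center_y_6 = 85; radius_6 = 40; px0_7 = 355; py0_7 = 315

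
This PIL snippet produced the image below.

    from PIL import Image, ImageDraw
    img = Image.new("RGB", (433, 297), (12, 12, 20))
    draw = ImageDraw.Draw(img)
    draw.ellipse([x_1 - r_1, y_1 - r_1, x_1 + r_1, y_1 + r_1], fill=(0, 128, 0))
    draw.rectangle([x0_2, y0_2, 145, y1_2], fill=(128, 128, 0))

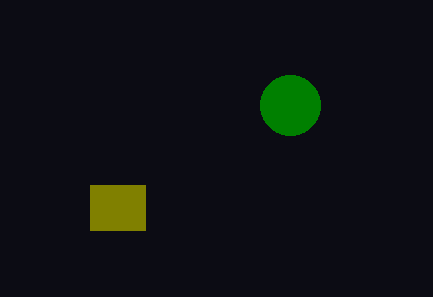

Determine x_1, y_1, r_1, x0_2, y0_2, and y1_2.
x_1 = 290
y_1 = 105
r_1 = 30
x0_2 = 90
y0_2 = 185
y1_2 = 230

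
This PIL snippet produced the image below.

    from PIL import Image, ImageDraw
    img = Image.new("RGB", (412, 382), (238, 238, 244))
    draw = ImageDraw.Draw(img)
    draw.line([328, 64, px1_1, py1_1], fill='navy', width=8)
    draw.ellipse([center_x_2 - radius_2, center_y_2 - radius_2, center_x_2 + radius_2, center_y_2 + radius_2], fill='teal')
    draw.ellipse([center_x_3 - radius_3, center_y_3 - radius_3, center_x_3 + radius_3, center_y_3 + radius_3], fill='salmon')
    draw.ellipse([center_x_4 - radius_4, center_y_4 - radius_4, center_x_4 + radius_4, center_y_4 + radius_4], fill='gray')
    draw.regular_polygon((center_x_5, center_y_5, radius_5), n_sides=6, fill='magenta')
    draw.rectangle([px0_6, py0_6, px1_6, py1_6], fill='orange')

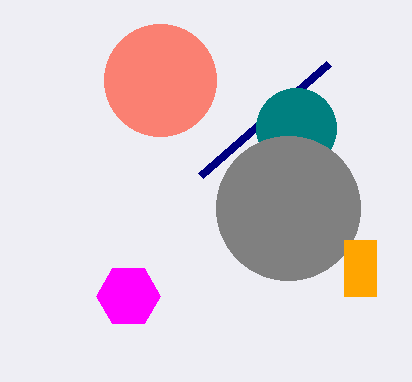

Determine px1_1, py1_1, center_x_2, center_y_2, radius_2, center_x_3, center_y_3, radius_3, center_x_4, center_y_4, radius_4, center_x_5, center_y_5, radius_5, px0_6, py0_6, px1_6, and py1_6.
px1_1 = 200
py1_1 = 176
center_x_2 = 296
center_y_2 = 128
radius_2 = 40
center_x_3 = 160
center_y_3 = 80
radius_3 = 56
center_x_4 = 288
center_y_4 = 208
radius_4 = 72
center_x_5 = 128
center_y_5 = 296
radius_5 = 32
px0_6 = 344
py0_6 = 240
px1_6 = 376
py1_6 = 296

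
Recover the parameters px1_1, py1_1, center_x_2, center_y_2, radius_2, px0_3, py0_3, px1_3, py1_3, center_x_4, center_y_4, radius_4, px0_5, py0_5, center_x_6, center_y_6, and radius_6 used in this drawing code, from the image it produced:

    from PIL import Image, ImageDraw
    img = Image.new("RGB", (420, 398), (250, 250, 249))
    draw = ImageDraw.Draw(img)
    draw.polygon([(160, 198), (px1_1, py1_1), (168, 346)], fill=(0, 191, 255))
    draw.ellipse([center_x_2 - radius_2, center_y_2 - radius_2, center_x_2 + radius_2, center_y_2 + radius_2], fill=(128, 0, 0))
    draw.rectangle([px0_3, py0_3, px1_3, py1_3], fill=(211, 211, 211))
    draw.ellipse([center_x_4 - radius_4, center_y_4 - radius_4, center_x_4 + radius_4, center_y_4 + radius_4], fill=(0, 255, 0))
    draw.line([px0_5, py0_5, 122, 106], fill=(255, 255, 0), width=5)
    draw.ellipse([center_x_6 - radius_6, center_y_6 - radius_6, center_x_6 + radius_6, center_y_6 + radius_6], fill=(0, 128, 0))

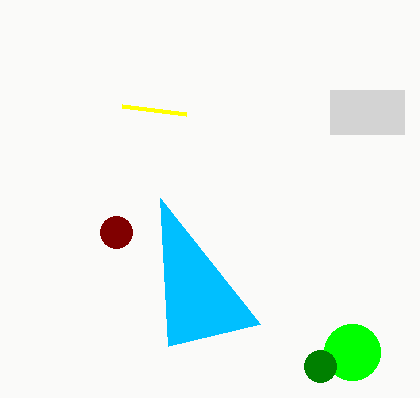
px1_1 = 260, py1_1 = 324, center_x_2 = 116, center_y_2 = 232, radius_2 = 16, px0_3 = 330, py0_3 = 90, px1_3 = 404, py1_3 = 134, center_x_4 = 352, center_y_4 = 352, radius_4 = 28, px0_5 = 186, py0_5 = 114, center_x_6 = 320, center_y_6 = 366, radius_6 = 16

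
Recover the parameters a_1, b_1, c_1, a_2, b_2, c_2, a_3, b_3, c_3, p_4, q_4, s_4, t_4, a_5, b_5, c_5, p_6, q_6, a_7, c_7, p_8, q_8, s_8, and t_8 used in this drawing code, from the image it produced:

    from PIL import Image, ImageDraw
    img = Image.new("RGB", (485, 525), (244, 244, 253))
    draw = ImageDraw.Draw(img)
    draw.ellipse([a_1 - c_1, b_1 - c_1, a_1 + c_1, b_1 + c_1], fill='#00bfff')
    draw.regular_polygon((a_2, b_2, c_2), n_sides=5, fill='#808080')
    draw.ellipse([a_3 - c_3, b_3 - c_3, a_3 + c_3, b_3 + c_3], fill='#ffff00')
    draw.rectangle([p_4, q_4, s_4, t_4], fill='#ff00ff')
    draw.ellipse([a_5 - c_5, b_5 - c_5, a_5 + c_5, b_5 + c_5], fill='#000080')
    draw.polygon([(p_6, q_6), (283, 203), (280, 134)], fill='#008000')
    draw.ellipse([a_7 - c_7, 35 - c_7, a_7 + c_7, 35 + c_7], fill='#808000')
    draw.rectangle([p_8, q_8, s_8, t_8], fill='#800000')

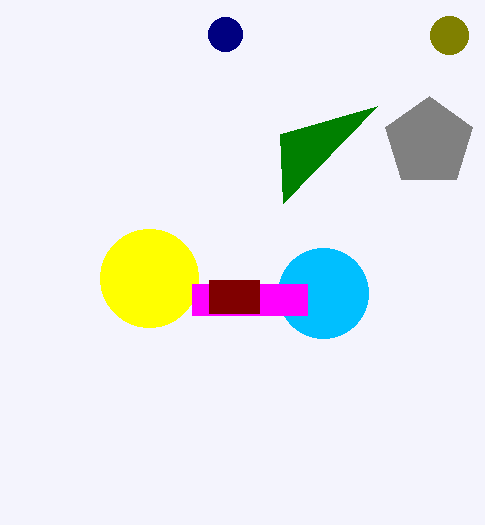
a_1 = 323
b_1 = 293
c_1 = 45
a_2 = 429
b_2 = 142
c_2 = 46
a_3 = 149
b_3 = 278
c_3 = 49
p_4 = 192
q_4 = 284
s_4 = 307
t_4 = 315
a_5 = 225
b_5 = 34
c_5 = 17
p_6 = 377
q_6 = 106
a_7 = 449
c_7 = 19
p_8 = 209
q_8 = 280
s_8 = 259
t_8 = 313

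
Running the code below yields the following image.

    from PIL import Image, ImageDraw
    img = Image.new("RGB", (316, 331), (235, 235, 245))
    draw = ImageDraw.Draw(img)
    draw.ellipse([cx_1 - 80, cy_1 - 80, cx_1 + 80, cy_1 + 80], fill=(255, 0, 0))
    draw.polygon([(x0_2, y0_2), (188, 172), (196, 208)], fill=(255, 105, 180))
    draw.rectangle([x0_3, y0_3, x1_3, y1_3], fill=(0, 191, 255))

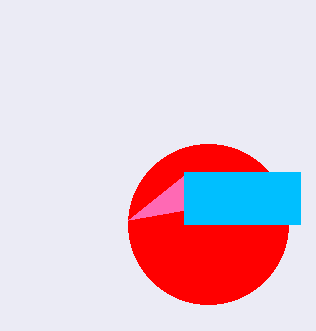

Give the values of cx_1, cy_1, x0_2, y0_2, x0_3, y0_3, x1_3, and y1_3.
cx_1 = 208
cy_1 = 224
x0_2 = 128
y0_2 = 220
x0_3 = 184
y0_3 = 172
x1_3 = 300
y1_3 = 224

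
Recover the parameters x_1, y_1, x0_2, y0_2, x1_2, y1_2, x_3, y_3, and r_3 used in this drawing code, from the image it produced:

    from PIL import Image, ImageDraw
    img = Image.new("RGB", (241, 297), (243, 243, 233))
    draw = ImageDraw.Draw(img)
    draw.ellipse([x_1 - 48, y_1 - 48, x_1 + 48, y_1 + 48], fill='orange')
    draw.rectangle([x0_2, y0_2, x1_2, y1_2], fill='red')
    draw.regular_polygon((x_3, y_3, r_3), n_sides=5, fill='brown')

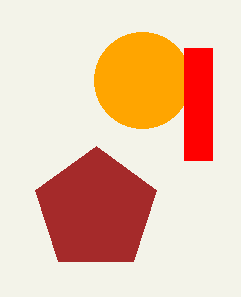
x_1 = 142
y_1 = 80
x0_2 = 184
y0_2 = 48
x1_2 = 212
y1_2 = 160
x_3 = 96
y_3 = 210
r_3 = 64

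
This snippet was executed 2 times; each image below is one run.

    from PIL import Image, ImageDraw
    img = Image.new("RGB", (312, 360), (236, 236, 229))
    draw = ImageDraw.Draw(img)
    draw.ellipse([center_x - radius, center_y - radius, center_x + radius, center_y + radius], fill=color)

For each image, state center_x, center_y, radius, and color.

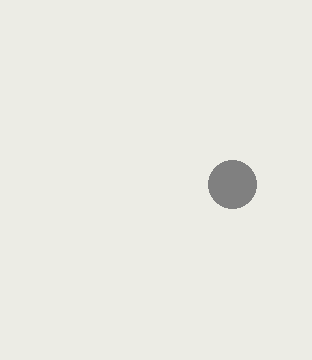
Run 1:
center_x = 232
center_y = 184
radius = 24
color = 'gray'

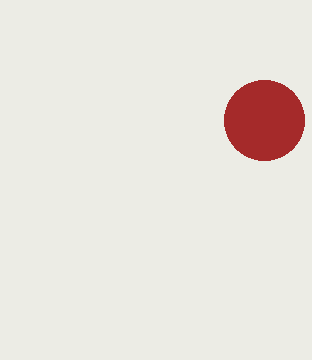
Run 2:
center_x = 264, center_y = 120, radius = 40, color = 'brown'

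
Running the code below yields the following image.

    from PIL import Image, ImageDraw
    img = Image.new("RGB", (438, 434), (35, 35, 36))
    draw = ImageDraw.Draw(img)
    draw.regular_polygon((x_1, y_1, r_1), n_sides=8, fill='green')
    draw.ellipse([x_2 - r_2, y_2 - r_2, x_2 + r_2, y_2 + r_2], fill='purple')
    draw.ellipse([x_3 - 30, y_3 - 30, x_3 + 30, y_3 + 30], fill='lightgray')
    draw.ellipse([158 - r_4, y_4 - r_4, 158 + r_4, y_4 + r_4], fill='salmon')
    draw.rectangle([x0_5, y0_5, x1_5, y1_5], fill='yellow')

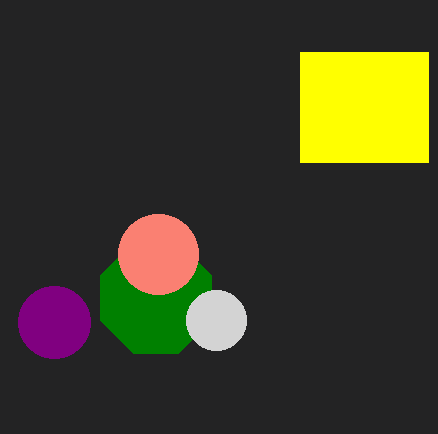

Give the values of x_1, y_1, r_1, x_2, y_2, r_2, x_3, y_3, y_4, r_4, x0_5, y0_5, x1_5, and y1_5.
x_1 = 156; y_1 = 298; r_1 = 60; x_2 = 54; y_2 = 322; r_2 = 36; x_3 = 216; y_3 = 320; y_4 = 254; r_4 = 40; x0_5 = 300; y0_5 = 52; x1_5 = 428; y1_5 = 162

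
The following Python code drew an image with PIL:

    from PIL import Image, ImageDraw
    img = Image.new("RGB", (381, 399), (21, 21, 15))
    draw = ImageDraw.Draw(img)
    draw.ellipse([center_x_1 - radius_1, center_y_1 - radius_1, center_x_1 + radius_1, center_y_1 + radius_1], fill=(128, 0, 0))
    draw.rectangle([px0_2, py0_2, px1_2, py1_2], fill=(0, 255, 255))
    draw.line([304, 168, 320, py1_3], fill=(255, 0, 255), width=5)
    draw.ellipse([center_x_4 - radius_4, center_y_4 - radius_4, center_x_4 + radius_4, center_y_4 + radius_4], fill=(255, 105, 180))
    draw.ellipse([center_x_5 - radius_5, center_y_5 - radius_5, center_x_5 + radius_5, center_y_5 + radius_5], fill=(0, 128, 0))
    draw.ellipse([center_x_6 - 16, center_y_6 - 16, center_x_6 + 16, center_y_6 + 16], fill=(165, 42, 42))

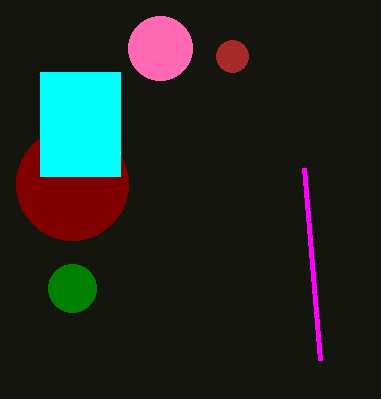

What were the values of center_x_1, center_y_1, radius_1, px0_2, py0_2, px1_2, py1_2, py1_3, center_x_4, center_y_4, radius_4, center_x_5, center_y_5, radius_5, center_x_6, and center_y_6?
center_x_1 = 72, center_y_1 = 184, radius_1 = 56, px0_2 = 40, py0_2 = 72, px1_2 = 120, py1_2 = 176, py1_3 = 360, center_x_4 = 160, center_y_4 = 48, radius_4 = 32, center_x_5 = 72, center_y_5 = 288, radius_5 = 24, center_x_6 = 232, center_y_6 = 56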